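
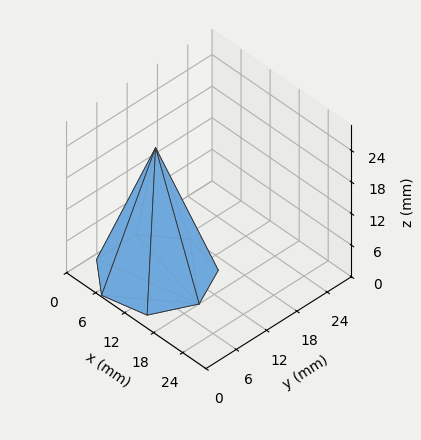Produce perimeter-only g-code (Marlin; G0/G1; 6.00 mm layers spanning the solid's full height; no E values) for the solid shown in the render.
Reading the render: the shape is a regular 7-sided pyramid, base circumscribed radius ≈ 9 mm, apex at z ≈ 24 mm (dimensions read to the nearest mm from the axis ticks). For the g-code, the solid's height is divided into equal slices at the stated Δz and each level perimeter traced with G1 moves after a G0 lift.

; perimeter-only toolpath
G21 ; units = mm
G90 ; absolute positioning
G28 ; home
; layer 1
G0 Z6.00
G0 X15.75 Y9.00
G1 X13.21 Y14.28
G1 X7.50 Y15.58
G1 X2.92 Y11.93
G1 X2.92 Y6.07
G1 X7.50 Y2.42
G1 X13.21 Y3.72
G1 X15.75 Y9.00
; layer 2
G0 Z12.00
G0 X13.50 Y9.00
G1 X11.80 Y12.52
G1 X8.00 Y13.38
G1 X4.95 Y10.95
G1 X4.95 Y7.05
G1 X8.00 Y4.62
G1 X11.80 Y5.48
G1 X13.50 Y9.00
; layer 3
G0 Z18.00
G0 X11.25 Y9.00
G1 X10.40 Y10.76
G1 X8.50 Y11.19
G1 X6.97 Y9.97
G1 X6.97 Y8.03
G1 X8.50 Y6.81
G1 X10.40 Y7.24
G1 X11.25 Y9.00
M2 ; end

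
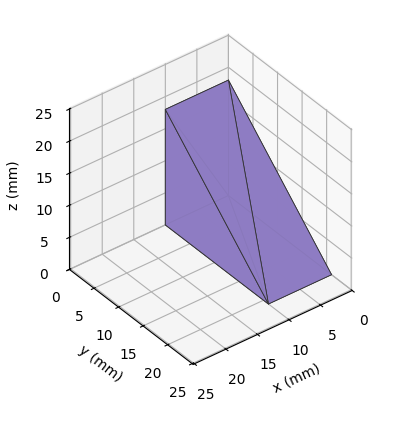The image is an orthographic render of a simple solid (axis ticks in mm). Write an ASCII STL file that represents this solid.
Reading the render: the shape is a wedge (ramp): 10 × 21 mm base, rising to 18 mm along the y=0 edge and sloping linearly to z=0 at y=21 (dimensions read to the nearest mm from the axis ticks). For the STL, each face is triangulated and given an outward normal.

solid part
  facet normal 0.0000 0.0000 -1.0000
    outer loop
      vertex 10.0 21.0 0.0
      vertex 10.0 0.0 0.0
      vertex 0.0 0.0 0.0
    endloop
  endfacet
  facet normal 0.0000 0.0000 -1.0000
    outer loop
      vertex 0.0 21.0 0.0
      vertex 10.0 21.0 0.0
      vertex 0.0 0.0 0.0
    endloop
  endfacet
  facet normal 0.0000 -1.0000 0.0000
    outer loop
      vertex 0.0 0.0 0.0
      vertex 10.0 0.0 0.0
      vertex 10.0 0.0 18.0
    endloop
  endfacet
  facet normal 0.0000 -1.0000 0.0000
    outer loop
      vertex 0.0 0.0 0.0
      vertex 10.0 0.0 18.0
      vertex 0.0 0.0 18.0
    endloop
  endfacet
  facet normal 0.0000 0.6508 0.7593
    outer loop
      vertex 0.0 0.0 18.0
      vertex 10.0 0.0 18.0
      vertex 10.0 21.0 0.0
    endloop
  endfacet
  facet normal 0.0000 0.6508 0.7593
    outer loop
      vertex 0.0 0.0 18.0
      vertex 10.0 21.0 0.0
      vertex 0.0 21.0 0.0
    endloop
  endfacet
  facet normal -1.0000 0.0000 0.0000
    outer loop
      vertex 0.0 0.0 18.0
      vertex 0.0 21.0 0.0
      vertex 0.0 0.0 0.0
    endloop
  endfacet
  facet normal 1.0000 0.0000 0.0000
    outer loop
      vertex 10.0 0.0 0.0
      vertex 10.0 21.0 0.0
      vertex 10.0 0.0 18.0
    endloop
  endfacet
endsolid part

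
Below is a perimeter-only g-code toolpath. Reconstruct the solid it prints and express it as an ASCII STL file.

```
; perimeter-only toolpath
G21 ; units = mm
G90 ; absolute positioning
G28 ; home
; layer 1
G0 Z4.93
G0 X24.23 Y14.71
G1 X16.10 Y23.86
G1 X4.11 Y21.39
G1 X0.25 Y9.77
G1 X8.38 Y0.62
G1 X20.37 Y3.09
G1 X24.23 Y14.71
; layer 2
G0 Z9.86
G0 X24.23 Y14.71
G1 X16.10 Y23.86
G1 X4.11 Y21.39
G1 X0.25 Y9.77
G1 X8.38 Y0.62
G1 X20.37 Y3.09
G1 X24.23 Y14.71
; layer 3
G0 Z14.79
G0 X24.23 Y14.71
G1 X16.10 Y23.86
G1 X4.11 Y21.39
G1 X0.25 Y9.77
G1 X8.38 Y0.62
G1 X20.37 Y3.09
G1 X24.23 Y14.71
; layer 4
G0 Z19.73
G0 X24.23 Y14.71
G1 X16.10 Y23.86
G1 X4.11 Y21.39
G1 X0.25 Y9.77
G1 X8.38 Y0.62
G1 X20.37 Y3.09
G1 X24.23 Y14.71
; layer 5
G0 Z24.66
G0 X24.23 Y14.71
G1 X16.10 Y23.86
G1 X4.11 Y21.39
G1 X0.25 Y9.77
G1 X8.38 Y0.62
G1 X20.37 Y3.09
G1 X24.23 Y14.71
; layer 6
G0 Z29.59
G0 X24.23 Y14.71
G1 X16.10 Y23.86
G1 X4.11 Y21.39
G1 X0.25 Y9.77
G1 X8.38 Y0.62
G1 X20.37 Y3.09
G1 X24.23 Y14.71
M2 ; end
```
solid part
  facet normal 0.0000 0.0000 -1.0000
    outer loop
      vertex 4.11 21.39 0.00
      vertex 16.10 23.86 0.00
      vertex 24.23 14.71 0.00
    endloop
  endfacet
  facet normal 0.0000 0.0000 -1.0000
    outer loop
      vertex 0.25 9.77 0.00
      vertex 4.11 21.39 0.00
      vertex 24.23 14.71 0.00
    endloop
  endfacet
  facet normal 0.0000 0.0000 -1.0000
    outer loop
      vertex 8.38 0.62 0.00
      vertex 0.25 9.77 0.00
      vertex 24.23 14.71 0.00
    endloop
  endfacet
  facet normal 0.0000 0.0000 -1.0000
    outer loop
      vertex 20.37 3.09 0.00
      vertex 8.38 0.62 0.00
      vertex 24.23 14.71 0.00
    endloop
  endfacet
  facet normal 0.0000 0.0000 1.0000
    outer loop
      vertex 24.23 14.71 29.59
      vertex 16.10 23.86 29.59
      vertex 4.11 21.39 29.59
    endloop
  endfacet
  facet normal 0.0000 0.0000 1.0000
    outer loop
      vertex 24.23 14.71 29.59
      vertex 4.11 21.39 29.59
      vertex 0.25 9.77 29.59
    endloop
  endfacet
  facet normal 0.0000 0.0000 1.0000
    outer loop
      vertex 24.23 14.71 29.59
      vertex 0.25 9.77 29.59
      vertex 8.38 0.62 29.59
    endloop
  endfacet
  facet normal 0.0000 0.0000 1.0000
    outer loop
      vertex 24.23 14.71 29.59
      vertex 8.38 0.62 29.59
      vertex 20.37 3.09 29.59
    endloop
  endfacet
  facet normal 0.7475 0.6642 0.0000
    outer loop
      vertex 24.23 14.71 0.00
      vertex 16.10 23.86 0.00
      vertex 16.10 23.86 29.59
    endloop
  endfacet
  facet normal 0.7475 0.6642 0.0000
    outer loop
      vertex 24.23 14.71 0.00
      vertex 16.10 23.86 29.59
      vertex 24.23 14.71 29.59
    endloop
  endfacet
  facet normal -0.2018 0.9794 0.0000
    outer loop
      vertex 16.10 23.86 0.00
      vertex 4.11 21.39 0.00
      vertex 4.11 21.39 29.59
    endloop
  endfacet
  facet normal -0.2018 0.9794 0.0000
    outer loop
      vertex 16.10 23.86 0.00
      vertex 4.11 21.39 29.59
      vertex 16.10 23.86 29.59
    endloop
  endfacet
  facet normal -0.9490 0.3152 0.0000
    outer loop
      vertex 4.11 21.39 0.00
      vertex 0.25 9.77 0.00
      vertex 0.25 9.77 29.59
    endloop
  endfacet
  facet normal -0.9490 0.3152 0.0000
    outer loop
      vertex 4.11 21.39 0.00
      vertex 0.25 9.77 29.59
      vertex 4.11 21.39 29.59
    endloop
  endfacet
  facet normal -0.7475 -0.6642 0.0000
    outer loop
      vertex 0.25 9.77 0.00
      vertex 8.38 0.62 0.00
      vertex 8.38 0.62 29.59
    endloop
  endfacet
  facet normal -0.7475 -0.6642 0.0000
    outer loop
      vertex 0.25 9.77 0.00
      vertex 8.38 0.62 29.59
      vertex 0.25 9.77 29.59
    endloop
  endfacet
  facet normal 0.2018 -0.9794 0.0000
    outer loop
      vertex 8.38 0.62 0.00
      vertex 20.37 3.09 0.00
      vertex 20.37 3.09 29.59
    endloop
  endfacet
  facet normal 0.2018 -0.9794 0.0000
    outer loop
      vertex 8.38 0.62 0.00
      vertex 20.37 3.09 29.59
      vertex 8.38 0.62 29.59
    endloop
  endfacet
  facet normal 0.9490 -0.3152 0.0000
    outer loop
      vertex 20.37 3.09 0.00
      vertex 24.23 14.71 0.00
      vertex 24.23 14.71 29.59
    endloop
  endfacet
  facet normal 0.9490 -0.3152 0.0000
    outer loop
      vertex 20.37 3.09 0.00
      vertex 24.23 14.71 29.59
      vertex 20.37 3.09 29.59
    endloop
  endfacet
endsolid part

The G0 Z moves step by Δz≈4.93 mm. Every layer's G1 loop is the same polygon, so the solid is a straight extrusion of it from z=0 to z≈29.6. Closing with flat bottom and top caps and triangulating gives 20 facets — a regular 6-sided prism (a cylinder approximated with 6 flat sides), circumscribed radius ≈ 12.2 mm, height ≈ 29.6 mm.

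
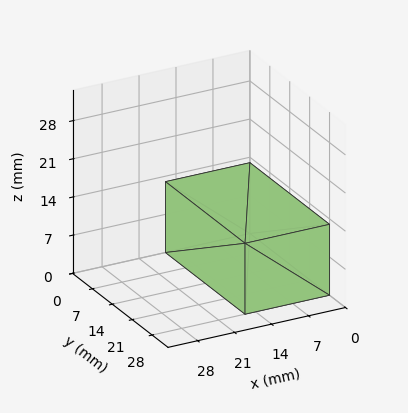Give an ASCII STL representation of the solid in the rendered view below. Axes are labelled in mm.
Reading the render: the shape is a rectangular box, roughly 16 × 28 mm footprint and 13 mm tall (dimensions read to the nearest mm from the axis ticks). For the STL, each face is triangulated and given an outward normal.

solid part
  facet normal 0.0000 0.0000 -1.0000
    outer loop
      vertex 16.0 28.0 0.0
      vertex 16.0 0.0 0.0
      vertex 0.0 0.0 0.0
    endloop
  endfacet
  facet normal 0.0000 0.0000 -1.0000
    outer loop
      vertex 0.0 28.0 0.0
      vertex 16.0 28.0 0.0
      vertex 0.0 0.0 0.0
    endloop
  endfacet
  facet normal 0.0000 0.0000 1.0000
    outer loop
      vertex 0.0 0.0 13.0
      vertex 16.0 0.0 13.0
      vertex 16.0 28.0 13.0
    endloop
  endfacet
  facet normal 0.0000 0.0000 1.0000
    outer loop
      vertex 0.0 0.0 13.0
      vertex 16.0 28.0 13.0
      vertex 0.0 28.0 13.0
    endloop
  endfacet
  facet normal 0.0000 -1.0000 0.0000
    outer loop
      vertex 0.0 0.0 0.0
      vertex 16.0 0.0 0.0
      vertex 16.0 0.0 13.0
    endloop
  endfacet
  facet normal 0.0000 -1.0000 0.0000
    outer loop
      vertex 0.0 0.0 0.0
      vertex 16.0 0.0 13.0
      vertex 0.0 0.0 13.0
    endloop
  endfacet
  facet normal 0.0000 1.0000 0.0000
    outer loop
      vertex 16.0 28.0 13.0
      vertex 16.0 28.0 0.0
      vertex 0.0 28.0 0.0
    endloop
  endfacet
  facet normal 0.0000 1.0000 0.0000
    outer loop
      vertex 0.0 28.0 13.0
      vertex 16.0 28.0 13.0
      vertex 0.0 28.0 0.0
    endloop
  endfacet
  facet normal -1.0000 0.0000 0.0000
    outer loop
      vertex 0.0 28.0 13.0
      vertex 0.0 28.0 0.0
      vertex 0.0 0.0 0.0
    endloop
  endfacet
  facet normal -1.0000 0.0000 0.0000
    outer loop
      vertex 0.0 0.0 13.0
      vertex 0.0 28.0 13.0
      vertex 0.0 0.0 0.0
    endloop
  endfacet
  facet normal 1.0000 0.0000 0.0000
    outer loop
      vertex 16.0 0.0 0.0
      vertex 16.0 28.0 0.0
      vertex 16.0 28.0 13.0
    endloop
  endfacet
  facet normal 1.0000 0.0000 0.0000
    outer loop
      vertex 16.0 0.0 0.0
      vertex 16.0 28.0 13.0
      vertex 16.0 0.0 13.0
    endloop
  endfacet
endsolid part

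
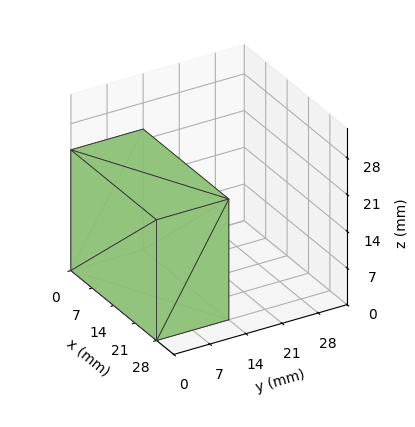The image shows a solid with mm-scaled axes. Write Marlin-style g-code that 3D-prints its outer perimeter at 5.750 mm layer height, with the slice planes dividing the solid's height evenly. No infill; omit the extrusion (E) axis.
Reading the render: the shape is a rectangular box, roughly 28 × 14 mm footprint and 23 mm tall (dimensions read to the nearest mm from the axis ticks). For the g-code, the solid's height is divided into equal slices at the stated Δz and each level perimeter traced with G1 moves after a G0 lift.

; perimeter-only toolpath
G21 ; units = mm
G90 ; absolute positioning
G28 ; home
; layer 1
G0 Z5.750
G0 X0.000 Y0.000
G1 X28.000 Y0.000
G1 X28.000 Y14.000
G1 X0.000 Y14.000
G1 X0.000 Y0.000
; layer 2
G0 Z11.500
G0 X0.000 Y0.000
G1 X28.000 Y0.000
G1 X28.000 Y14.000
G1 X0.000 Y14.000
G1 X0.000 Y0.000
; layer 3
G0 Z17.250
G0 X0.000 Y0.000
G1 X28.000 Y0.000
G1 X28.000 Y14.000
G1 X0.000 Y14.000
G1 X0.000 Y0.000
; layer 4
G0 Z23.000
G0 X0.000 Y0.000
G1 X28.000 Y0.000
G1 X28.000 Y14.000
G1 X0.000 Y14.000
G1 X0.000 Y0.000
M2 ; end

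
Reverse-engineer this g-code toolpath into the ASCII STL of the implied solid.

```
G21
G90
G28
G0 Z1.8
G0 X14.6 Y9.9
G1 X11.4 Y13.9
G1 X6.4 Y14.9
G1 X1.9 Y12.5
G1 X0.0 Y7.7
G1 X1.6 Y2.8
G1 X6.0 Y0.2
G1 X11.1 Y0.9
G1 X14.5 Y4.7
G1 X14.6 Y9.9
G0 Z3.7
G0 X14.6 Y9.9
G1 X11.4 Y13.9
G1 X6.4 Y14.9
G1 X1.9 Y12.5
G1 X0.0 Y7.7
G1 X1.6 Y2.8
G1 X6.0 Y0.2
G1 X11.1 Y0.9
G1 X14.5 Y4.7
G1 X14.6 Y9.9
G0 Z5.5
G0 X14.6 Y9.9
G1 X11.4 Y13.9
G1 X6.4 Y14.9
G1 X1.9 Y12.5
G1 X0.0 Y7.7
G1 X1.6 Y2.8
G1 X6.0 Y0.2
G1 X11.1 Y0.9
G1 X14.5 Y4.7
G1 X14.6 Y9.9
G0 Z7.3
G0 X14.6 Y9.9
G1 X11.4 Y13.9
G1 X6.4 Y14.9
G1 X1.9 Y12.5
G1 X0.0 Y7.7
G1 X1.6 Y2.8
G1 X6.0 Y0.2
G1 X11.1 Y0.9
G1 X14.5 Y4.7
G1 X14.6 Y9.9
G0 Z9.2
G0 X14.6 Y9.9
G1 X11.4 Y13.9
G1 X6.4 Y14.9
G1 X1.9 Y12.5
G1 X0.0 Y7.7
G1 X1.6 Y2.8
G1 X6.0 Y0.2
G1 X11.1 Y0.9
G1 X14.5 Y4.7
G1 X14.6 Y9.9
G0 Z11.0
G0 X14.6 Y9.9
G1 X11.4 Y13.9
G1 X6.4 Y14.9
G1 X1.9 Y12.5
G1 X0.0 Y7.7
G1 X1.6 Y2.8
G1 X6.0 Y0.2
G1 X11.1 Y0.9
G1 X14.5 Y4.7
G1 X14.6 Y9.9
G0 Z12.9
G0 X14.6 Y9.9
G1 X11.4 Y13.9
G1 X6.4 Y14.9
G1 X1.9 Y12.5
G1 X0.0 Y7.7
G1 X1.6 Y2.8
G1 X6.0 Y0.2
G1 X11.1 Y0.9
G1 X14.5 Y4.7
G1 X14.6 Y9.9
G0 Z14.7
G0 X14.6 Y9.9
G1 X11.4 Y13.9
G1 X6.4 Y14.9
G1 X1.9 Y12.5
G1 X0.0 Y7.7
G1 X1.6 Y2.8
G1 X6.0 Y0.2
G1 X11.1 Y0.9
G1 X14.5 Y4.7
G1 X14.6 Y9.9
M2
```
solid part
  facet normal 0.0000 0.0000 -1.0000
    outer loop
      vertex 6.4 14.9 0.0
      vertex 11.4 13.9 0.0
      vertex 14.6 9.9 0.0
    endloop
  endfacet
  facet normal 0.0000 0.0000 -1.0000
    outer loop
      vertex 1.9 12.5 0.0
      vertex 6.4 14.9 0.0
      vertex 14.6 9.9 0.0
    endloop
  endfacet
  facet normal 0.0000 0.0000 -1.0000
    outer loop
      vertex 0.0 7.7 0.0
      vertex 1.9 12.5 0.0
      vertex 14.6 9.9 0.0
    endloop
  endfacet
  facet normal 0.0000 0.0000 -1.0000
    outer loop
      vertex 1.6 2.8 0.0
      vertex 0.0 7.7 0.0
      vertex 14.6 9.9 0.0
    endloop
  endfacet
  facet normal 0.0000 0.0000 -1.0000
    outer loop
      vertex 6.0 0.2 0.0
      vertex 1.6 2.8 0.0
      vertex 14.6 9.9 0.0
    endloop
  endfacet
  facet normal 0.0000 0.0000 -1.0000
    outer loop
      vertex 11.1 0.9 0.0
      vertex 6.0 0.2 0.0
      vertex 14.6 9.9 0.0
    endloop
  endfacet
  facet normal 0.0000 0.0000 -1.0000
    outer loop
      vertex 14.5 4.7 0.0
      vertex 11.1 0.9 0.0
      vertex 14.6 9.9 0.0
    endloop
  endfacet
  facet normal 0.0000 0.0000 1.0000
    outer loop
      vertex 14.6 9.9 14.7
      vertex 11.4 13.9 14.7
      vertex 6.4 14.9 14.7
    endloop
  endfacet
  facet normal 0.0000 0.0000 1.0000
    outer loop
      vertex 14.6 9.9 14.7
      vertex 6.4 14.9 14.7
      vertex 1.9 12.5 14.7
    endloop
  endfacet
  facet normal 0.0000 0.0000 1.0000
    outer loop
      vertex 14.6 9.9 14.7
      vertex 1.9 12.5 14.7
      vertex 0.0 7.7 14.7
    endloop
  endfacet
  facet normal 0.0000 0.0000 1.0000
    outer loop
      vertex 14.6 9.9 14.7
      vertex 0.0 7.7 14.7
      vertex 1.6 2.8 14.7
    endloop
  endfacet
  facet normal 0.0000 0.0000 1.0000
    outer loop
      vertex 14.6 9.9 14.7
      vertex 1.6 2.8 14.7
      vertex 6.0 0.2 14.7
    endloop
  endfacet
  facet normal 0.0000 0.0000 1.0000
    outer loop
      vertex 14.6 9.9 14.7
      vertex 6.0 0.2 14.7
      vertex 11.1 0.9 14.7
    endloop
  endfacet
  facet normal 0.0000 0.0000 1.0000
    outer loop
      vertex 14.6 9.9 14.7
      vertex 11.1 0.9 14.7
      vertex 14.5 4.7 14.7
    endloop
  endfacet
  facet normal 0.7809 0.6247 0.0000
    outer loop
      vertex 14.6 9.9 0.0
      vertex 11.4 13.9 0.0
      vertex 11.4 13.9 14.7
    endloop
  endfacet
  facet normal 0.7809 0.6247 0.0000
    outer loop
      vertex 14.6 9.9 0.0
      vertex 11.4 13.9 14.7
      vertex 14.6 9.9 14.7
    endloop
  endfacet
  facet normal 0.1961 0.9806 0.0000
    outer loop
      vertex 11.4 13.9 0.0
      vertex 6.4 14.9 0.0
      vertex 6.4 14.9 14.7
    endloop
  endfacet
  facet normal 0.1961 0.9806 0.0000
    outer loop
      vertex 11.4 13.9 0.0
      vertex 6.4 14.9 14.7
      vertex 11.4 13.9 14.7
    endloop
  endfacet
  facet normal -0.4706 0.8824 0.0000
    outer loop
      vertex 6.4 14.9 0.0
      vertex 1.9 12.5 0.0
      vertex 1.9 12.5 14.7
    endloop
  endfacet
  facet normal -0.4706 0.8824 0.0000
    outer loop
      vertex 6.4 14.9 0.0
      vertex 1.9 12.5 14.7
      vertex 6.4 14.9 14.7
    endloop
  endfacet
  facet normal -0.9298 0.3680 0.0000
    outer loop
      vertex 1.9 12.5 0.0
      vertex 0.0 7.7 0.0
      vertex 0.0 7.7 14.7
    endloop
  endfacet
  facet normal -0.9298 0.3680 0.0000
    outer loop
      vertex 1.9 12.5 0.0
      vertex 0.0 7.7 14.7
      vertex 1.9 12.5 14.7
    endloop
  endfacet
  facet normal -0.9506 -0.3104 0.0000
    outer loop
      vertex 0.0 7.7 0.0
      vertex 1.6 2.8 0.0
      vertex 1.6 2.8 14.7
    endloop
  endfacet
  facet normal -0.9506 -0.3104 0.0000
    outer loop
      vertex 0.0 7.7 0.0
      vertex 1.6 2.8 14.7
      vertex 0.0 7.7 14.7
    endloop
  endfacet
  facet normal -0.5087 -0.8609 0.0000
    outer loop
      vertex 1.6 2.8 0.0
      vertex 6.0 0.2 0.0
      vertex 6.0 0.2 14.7
    endloop
  endfacet
  facet normal -0.5087 -0.8609 0.0000
    outer loop
      vertex 1.6 2.8 0.0
      vertex 6.0 0.2 14.7
      vertex 1.6 2.8 14.7
    endloop
  endfacet
  facet normal 0.1360 -0.9907 0.0000
    outer loop
      vertex 6.0 0.2 0.0
      vertex 11.1 0.9 0.0
      vertex 11.1 0.9 14.7
    endloop
  endfacet
  facet normal 0.1360 -0.9907 0.0000
    outer loop
      vertex 6.0 0.2 0.0
      vertex 11.1 0.9 14.7
      vertex 6.0 0.2 14.7
    endloop
  endfacet
  facet normal 0.7452 -0.6668 0.0000
    outer loop
      vertex 11.1 0.9 0.0
      vertex 14.5 4.7 0.0
      vertex 14.5 4.7 14.7
    endloop
  endfacet
  facet normal 0.7452 -0.6668 0.0000
    outer loop
      vertex 11.1 0.9 0.0
      vertex 14.5 4.7 14.7
      vertex 11.1 0.9 14.7
    endloop
  endfacet
  facet normal 0.9998 -0.0192 0.0000
    outer loop
      vertex 14.5 4.7 0.0
      vertex 14.6 9.9 0.0
      vertex 14.6 9.9 14.7
    endloop
  endfacet
  facet normal 0.9998 -0.0192 0.0000
    outer loop
      vertex 14.5 4.7 0.0
      vertex 14.6 9.9 14.7
      vertex 14.5 4.7 14.7
    endloop
  endfacet
endsolid part

The G0 Z moves step by Δz≈1.8 mm. Every layer's G1 loop is the same polygon, so the solid is a straight extrusion of it from z=0 to z≈14.7. Closing with flat bottom and top caps and triangulating gives 32 facets — a regular 9-sided prism (a cylinder approximated with 9 flat sides), circumscribed radius ≈ 7.5 mm, height ≈ 14.7 mm.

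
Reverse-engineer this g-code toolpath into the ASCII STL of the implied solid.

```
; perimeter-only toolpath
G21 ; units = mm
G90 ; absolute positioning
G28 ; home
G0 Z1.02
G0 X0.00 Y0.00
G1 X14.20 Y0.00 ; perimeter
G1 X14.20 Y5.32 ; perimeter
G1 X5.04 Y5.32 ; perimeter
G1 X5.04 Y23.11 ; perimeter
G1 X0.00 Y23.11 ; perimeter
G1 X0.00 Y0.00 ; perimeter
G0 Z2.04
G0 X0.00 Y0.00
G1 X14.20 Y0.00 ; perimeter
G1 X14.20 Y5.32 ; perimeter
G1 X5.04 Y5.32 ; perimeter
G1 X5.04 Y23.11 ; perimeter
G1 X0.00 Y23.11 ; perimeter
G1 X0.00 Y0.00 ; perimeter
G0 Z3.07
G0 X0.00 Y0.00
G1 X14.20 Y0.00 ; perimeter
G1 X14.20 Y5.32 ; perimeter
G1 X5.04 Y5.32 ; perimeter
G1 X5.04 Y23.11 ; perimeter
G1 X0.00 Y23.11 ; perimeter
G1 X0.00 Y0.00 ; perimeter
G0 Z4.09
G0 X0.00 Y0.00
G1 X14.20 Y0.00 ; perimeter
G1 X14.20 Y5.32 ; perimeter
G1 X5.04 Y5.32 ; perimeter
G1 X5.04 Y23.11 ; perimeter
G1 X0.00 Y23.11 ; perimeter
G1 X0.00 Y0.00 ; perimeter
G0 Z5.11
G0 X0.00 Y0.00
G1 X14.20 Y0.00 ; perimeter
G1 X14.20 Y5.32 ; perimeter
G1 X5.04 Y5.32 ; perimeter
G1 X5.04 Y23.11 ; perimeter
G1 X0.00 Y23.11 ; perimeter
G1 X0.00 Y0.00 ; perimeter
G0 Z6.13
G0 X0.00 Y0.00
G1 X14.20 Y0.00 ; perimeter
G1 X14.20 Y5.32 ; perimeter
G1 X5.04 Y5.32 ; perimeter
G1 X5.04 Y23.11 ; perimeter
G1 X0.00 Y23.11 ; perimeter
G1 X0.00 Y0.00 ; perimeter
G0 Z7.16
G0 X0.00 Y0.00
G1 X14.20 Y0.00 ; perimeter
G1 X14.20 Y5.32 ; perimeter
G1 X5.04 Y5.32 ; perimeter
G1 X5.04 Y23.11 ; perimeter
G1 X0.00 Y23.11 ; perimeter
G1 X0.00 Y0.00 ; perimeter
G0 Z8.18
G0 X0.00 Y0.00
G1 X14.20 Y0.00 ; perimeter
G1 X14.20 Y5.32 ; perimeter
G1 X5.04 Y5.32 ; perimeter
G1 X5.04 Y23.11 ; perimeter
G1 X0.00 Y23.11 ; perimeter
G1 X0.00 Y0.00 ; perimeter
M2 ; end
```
solid part
  facet normal 0.0000 0.0000 -1.0000
    outer loop
      vertex 14.20 5.32 0.00
      vertex 14.20 0.00 0.00
      vertex 0.00 0.00 0.00
    endloop
  endfacet
  facet normal 0.0000 0.0000 -1.0000
    outer loop
      vertex 5.04 5.32 0.00
      vertex 14.20 5.32 0.00
      vertex 0.00 0.00 0.00
    endloop
  endfacet
  facet normal 0.0000 0.0000 -1.0000
    outer loop
      vertex 5.04 23.11 0.00
      vertex 5.04 5.32 0.00
      vertex 0.00 0.00 0.00
    endloop
  endfacet
  facet normal 0.0000 0.0000 -1.0000
    outer loop
      vertex 0.00 23.11 0.00
      vertex 5.04 23.11 0.00
      vertex 0.00 0.00 0.00
    endloop
  endfacet
  facet normal 0.0000 0.0000 1.0000
    outer loop
      vertex 0.00 0.00 8.18
      vertex 14.20 0.00 8.18
      vertex 14.20 5.32 8.18
    endloop
  endfacet
  facet normal 0.0000 0.0000 1.0000
    outer loop
      vertex 0.00 0.00 8.18
      vertex 14.20 5.32 8.18
      vertex 5.04 5.32 8.18
    endloop
  endfacet
  facet normal 0.0000 0.0000 1.0000
    outer loop
      vertex 0.00 0.00 8.18
      vertex 5.04 5.32 8.18
      vertex 5.04 23.11 8.18
    endloop
  endfacet
  facet normal 0.0000 0.0000 1.0000
    outer loop
      vertex 0.00 0.00 8.18
      vertex 5.04 23.11 8.18
      vertex 0.00 23.11 8.18
    endloop
  endfacet
  facet normal 0.0000 -1.0000 0.0000
    outer loop
      vertex 0.00 0.00 0.00
      vertex 14.20 0.00 0.00
      vertex 14.20 0.00 8.18
    endloop
  endfacet
  facet normal 0.0000 -1.0000 0.0000
    outer loop
      vertex 0.00 0.00 0.00
      vertex 14.20 0.00 8.18
      vertex 0.00 0.00 8.18
    endloop
  endfacet
  facet normal 1.0000 0.0000 0.0000
    outer loop
      vertex 14.20 0.00 0.00
      vertex 14.20 5.32 0.00
      vertex 14.20 5.32 8.18
    endloop
  endfacet
  facet normal 1.0000 0.0000 0.0000
    outer loop
      vertex 14.20 0.00 0.00
      vertex 14.20 5.32 8.18
      vertex 14.20 0.00 8.18
    endloop
  endfacet
  facet normal 0.0000 1.0000 0.0000
    outer loop
      vertex 14.20 5.32 0.00
      vertex 5.04 5.32 0.00
      vertex 5.04 5.32 8.18
    endloop
  endfacet
  facet normal 0.0000 1.0000 0.0000
    outer loop
      vertex 14.20 5.32 0.00
      vertex 5.04 5.32 8.18
      vertex 14.20 5.32 8.18
    endloop
  endfacet
  facet normal 1.0000 0.0000 0.0000
    outer loop
      vertex 5.04 5.32 0.00
      vertex 5.04 23.11 0.00
      vertex 5.04 23.11 8.18
    endloop
  endfacet
  facet normal 1.0000 0.0000 0.0000
    outer loop
      vertex 5.04 5.32 0.00
      vertex 5.04 23.11 8.18
      vertex 5.04 5.32 8.18
    endloop
  endfacet
  facet normal 0.0000 1.0000 0.0000
    outer loop
      vertex 5.04 23.11 0.00
      vertex 0.00 23.11 0.00
      vertex 0.00 23.11 8.18
    endloop
  endfacet
  facet normal 0.0000 1.0000 0.0000
    outer loop
      vertex 5.04 23.11 0.00
      vertex 0.00 23.11 8.18
      vertex 5.04 23.11 8.18
    endloop
  endfacet
  facet normal -1.0000 0.0000 0.0000
    outer loop
      vertex 0.00 23.11 0.00
      vertex 0.00 0.00 0.00
      vertex 0.00 0.00 8.18
    endloop
  endfacet
  facet normal -1.0000 0.0000 0.0000
    outer loop
      vertex 0.00 23.11 0.00
      vertex 0.00 0.00 8.18
      vertex 0.00 23.11 8.18
    endloop
  endfacet
endsolid part

The G0 Z moves step by Δz≈1.02 mm. Every layer's G1 loop is the same polygon, so the solid is a straight extrusion of it from z=0 to z≈8.18. Closing with flat bottom and top caps and triangulating gives 20 facets — an L-shaped prism: outer 14.2 × 23.1 mm, arm thicknesses ≈ 5.32 mm (horizontal) and 5.04 mm (vertical), extruded 8.18 mm in z.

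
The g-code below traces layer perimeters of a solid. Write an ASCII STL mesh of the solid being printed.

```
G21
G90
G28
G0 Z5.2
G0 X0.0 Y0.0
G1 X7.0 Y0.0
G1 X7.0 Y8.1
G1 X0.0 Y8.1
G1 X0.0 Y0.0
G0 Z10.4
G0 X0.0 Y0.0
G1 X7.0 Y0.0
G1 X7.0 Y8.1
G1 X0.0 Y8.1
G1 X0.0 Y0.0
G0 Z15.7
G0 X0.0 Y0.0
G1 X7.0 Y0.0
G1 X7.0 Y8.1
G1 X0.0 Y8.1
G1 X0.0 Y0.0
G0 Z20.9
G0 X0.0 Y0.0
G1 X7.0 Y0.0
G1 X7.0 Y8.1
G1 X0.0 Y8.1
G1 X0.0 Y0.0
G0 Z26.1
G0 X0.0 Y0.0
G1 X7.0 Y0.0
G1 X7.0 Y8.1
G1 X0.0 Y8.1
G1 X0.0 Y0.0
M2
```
solid part
  facet normal 0.0000 0.0000 -1.0000
    outer loop
      vertex 7.0 8.1 0.0
      vertex 7.0 0.0 0.0
      vertex 0.0 0.0 0.0
    endloop
  endfacet
  facet normal 0.0000 0.0000 -1.0000
    outer loop
      vertex 0.0 8.1 0.0
      vertex 7.0 8.1 0.0
      vertex 0.0 0.0 0.0
    endloop
  endfacet
  facet normal 0.0000 0.0000 1.0000
    outer loop
      vertex 0.0 0.0 26.1
      vertex 7.0 0.0 26.1
      vertex 7.0 8.1 26.1
    endloop
  endfacet
  facet normal 0.0000 0.0000 1.0000
    outer loop
      vertex 0.0 0.0 26.1
      vertex 7.0 8.1 26.1
      vertex 0.0 8.1 26.1
    endloop
  endfacet
  facet normal 0.0000 -1.0000 0.0000
    outer loop
      vertex 0.0 0.0 0.0
      vertex 7.0 0.0 0.0
      vertex 7.0 0.0 26.1
    endloop
  endfacet
  facet normal 0.0000 -1.0000 0.0000
    outer loop
      vertex 0.0 0.0 0.0
      vertex 7.0 0.0 26.1
      vertex 0.0 0.0 26.1
    endloop
  endfacet
  facet normal 0.0000 1.0000 0.0000
    outer loop
      vertex 7.0 8.1 26.1
      vertex 7.0 8.1 0.0
      vertex 0.0 8.1 0.0
    endloop
  endfacet
  facet normal 0.0000 1.0000 0.0000
    outer loop
      vertex 0.0 8.1 26.1
      vertex 7.0 8.1 26.1
      vertex 0.0 8.1 0.0
    endloop
  endfacet
  facet normal -1.0000 0.0000 0.0000
    outer loop
      vertex 0.0 8.1 26.1
      vertex 0.0 8.1 0.0
      vertex 0.0 0.0 0.0
    endloop
  endfacet
  facet normal -1.0000 0.0000 0.0000
    outer loop
      vertex 0.0 0.0 26.1
      vertex 0.0 8.1 26.1
      vertex 0.0 0.0 0.0
    endloop
  endfacet
  facet normal 1.0000 0.0000 0.0000
    outer loop
      vertex 7.0 0.0 0.0
      vertex 7.0 8.1 0.0
      vertex 7.0 8.1 26.1
    endloop
  endfacet
  facet normal 1.0000 0.0000 0.0000
    outer loop
      vertex 7.0 0.0 0.0
      vertex 7.0 8.1 26.1
      vertex 7.0 0.0 26.1
    endloop
  endfacet
endsolid part

The G0 Z moves step by Δz≈5.2 mm. Every layer's G1 loop is the same polygon, so the solid is a straight extrusion of it from z=0 to z≈26.1. Closing with flat bottom and top caps and triangulating gives 12 facets — a rectangular box, roughly 7 × 8.1 mm footprint and 26.1 mm tall.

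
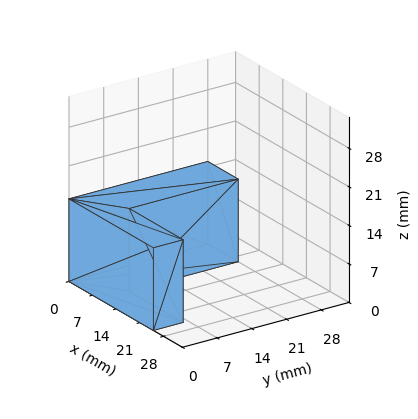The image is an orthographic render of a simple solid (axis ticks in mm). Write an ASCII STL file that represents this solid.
Reading the render: the shape is an L-shaped prism: outer 25 × 28 mm, arm thicknesses ≈ 6 mm (horizontal) and 9 mm (vertical), extruded 15 mm in z (dimensions read to the nearest mm from the axis ticks). For the STL, each face is triangulated and given an outward normal.

solid part
  facet normal 0.0000 0.0000 -1.0000
    outer loop
      vertex 25.000 6.000 0.000
      vertex 25.000 0.000 0.000
      vertex 0.000 0.000 0.000
    endloop
  endfacet
  facet normal 0.0000 0.0000 -1.0000
    outer loop
      vertex 9.000 6.000 0.000
      vertex 25.000 6.000 0.000
      vertex 0.000 0.000 0.000
    endloop
  endfacet
  facet normal 0.0000 0.0000 -1.0000
    outer loop
      vertex 9.000 28.000 0.000
      vertex 9.000 6.000 0.000
      vertex 0.000 0.000 0.000
    endloop
  endfacet
  facet normal 0.0000 0.0000 -1.0000
    outer loop
      vertex 0.000 28.000 0.000
      vertex 9.000 28.000 0.000
      vertex 0.000 0.000 0.000
    endloop
  endfacet
  facet normal 0.0000 0.0000 1.0000
    outer loop
      vertex 0.000 0.000 15.000
      vertex 25.000 0.000 15.000
      vertex 25.000 6.000 15.000
    endloop
  endfacet
  facet normal 0.0000 0.0000 1.0000
    outer loop
      vertex 0.000 0.000 15.000
      vertex 25.000 6.000 15.000
      vertex 9.000 6.000 15.000
    endloop
  endfacet
  facet normal 0.0000 0.0000 1.0000
    outer loop
      vertex 0.000 0.000 15.000
      vertex 9.000 6.000 15.000
      vertex 9.000 28.000 15.000
    endloop
  endfacet
  facet normal 0.0000 0.0000 1.0000
    outer loop
      vertex 0.000 0.000 15.000
      vertex 9.000 28.000 15.000
      vertex 0.000 28.000 15.000
    endloop
  endfacet
  facet normal 0.0000 -1.0000 0.0000
    outer loop
      vertex 0.000 0.000 0.000
      vertex 25.000 0.000 0.000
      vertex 25.000 0.000 15.000
    endloop
  endfacet
  facet normal 0.0000 -1.0000 0.0000
    outer loop
      vertex 0.000 0.000 0.000
      vertex 25.000 0.000 15.000
      vertex 0.000 0.000 15.000
    endloop
  endfacet
  facet normal 1.0000 0.0000 0.0000
    outer loop
      vertex 25.000 0.000 0.000
      vertex 25.000 6.000 0.000
      vertex 25.000 6.000 15.000
    endloop
  endfacet
  facet normal 1.0000 0.0000 0.0000
    outer loop
      vertex 25.000 0.000 0.000
      vertex 25.000 6.000 15.000
      vertex 25.000 0.000 15.000
    endloop
  endfacet
  facet normal 0.0000 1.0000 0.0000
    outer loop
      vertex 25.000 6.000 0.000
      vertex 9.000 6.000 0.000
      vertex 9.000 6.000 15.000
    endloop
  endfacet
  facet normal 0.0000 1.0000 0.0000
    outer loop
      vertex 25.000 6.000 0.000
      vertex 9.000 6.000 15.000
      vertex 25.000 6.000 15.000
    endloop
  endfacet
  facet normal 1.0000 0.0000 0.0000
    outer loop
      vertex 9.000 6.000 0.000
      vertex 9.000 28.000 0.000
      vertex 9.000 28.000 15.000
    endloop
  endfacet
  facet normal 1.0000 0.0000 0.0000
    outer loop
      vertex 9.000 6.000 0.000
      vertex 9.000 28.000 15.000
      vertex 9.000 6.000 15.000
    endloop
  endfacet
  facet normal 0.0000 1.0000 0.0000
    outer loop
      vertex 9.000 28.000 0.000
      vertex 0.000 28.000 0.000
      vertex 0.000 28.000 15.000
    endloop
  endfacet
  facet normal 0.0000 1.0000 0.0000
    outer loop
      vertex 9.000 28.000 0.000
      vertex 0.000 28.000 15.000
      vertex 9.000 28.000 15.000
    endloop
  endfacet
  facet normal -1.0000 0.0000 0.0000
    outer loop
      vertex 0.000 28.000 0.000
      vertex 0.000 0.000 0.000
      vertex 0.000 0.000 15.000
    endloop
  endfacet
  facet normal -1.0000 0.0000 0.0000
    outer loop
      vertex 0.000 28.000 0.000
      vertex 0.000 0.000 15.000
      vertex 0.000 28.000 15.000
    endloop
  endfacet
endsolid part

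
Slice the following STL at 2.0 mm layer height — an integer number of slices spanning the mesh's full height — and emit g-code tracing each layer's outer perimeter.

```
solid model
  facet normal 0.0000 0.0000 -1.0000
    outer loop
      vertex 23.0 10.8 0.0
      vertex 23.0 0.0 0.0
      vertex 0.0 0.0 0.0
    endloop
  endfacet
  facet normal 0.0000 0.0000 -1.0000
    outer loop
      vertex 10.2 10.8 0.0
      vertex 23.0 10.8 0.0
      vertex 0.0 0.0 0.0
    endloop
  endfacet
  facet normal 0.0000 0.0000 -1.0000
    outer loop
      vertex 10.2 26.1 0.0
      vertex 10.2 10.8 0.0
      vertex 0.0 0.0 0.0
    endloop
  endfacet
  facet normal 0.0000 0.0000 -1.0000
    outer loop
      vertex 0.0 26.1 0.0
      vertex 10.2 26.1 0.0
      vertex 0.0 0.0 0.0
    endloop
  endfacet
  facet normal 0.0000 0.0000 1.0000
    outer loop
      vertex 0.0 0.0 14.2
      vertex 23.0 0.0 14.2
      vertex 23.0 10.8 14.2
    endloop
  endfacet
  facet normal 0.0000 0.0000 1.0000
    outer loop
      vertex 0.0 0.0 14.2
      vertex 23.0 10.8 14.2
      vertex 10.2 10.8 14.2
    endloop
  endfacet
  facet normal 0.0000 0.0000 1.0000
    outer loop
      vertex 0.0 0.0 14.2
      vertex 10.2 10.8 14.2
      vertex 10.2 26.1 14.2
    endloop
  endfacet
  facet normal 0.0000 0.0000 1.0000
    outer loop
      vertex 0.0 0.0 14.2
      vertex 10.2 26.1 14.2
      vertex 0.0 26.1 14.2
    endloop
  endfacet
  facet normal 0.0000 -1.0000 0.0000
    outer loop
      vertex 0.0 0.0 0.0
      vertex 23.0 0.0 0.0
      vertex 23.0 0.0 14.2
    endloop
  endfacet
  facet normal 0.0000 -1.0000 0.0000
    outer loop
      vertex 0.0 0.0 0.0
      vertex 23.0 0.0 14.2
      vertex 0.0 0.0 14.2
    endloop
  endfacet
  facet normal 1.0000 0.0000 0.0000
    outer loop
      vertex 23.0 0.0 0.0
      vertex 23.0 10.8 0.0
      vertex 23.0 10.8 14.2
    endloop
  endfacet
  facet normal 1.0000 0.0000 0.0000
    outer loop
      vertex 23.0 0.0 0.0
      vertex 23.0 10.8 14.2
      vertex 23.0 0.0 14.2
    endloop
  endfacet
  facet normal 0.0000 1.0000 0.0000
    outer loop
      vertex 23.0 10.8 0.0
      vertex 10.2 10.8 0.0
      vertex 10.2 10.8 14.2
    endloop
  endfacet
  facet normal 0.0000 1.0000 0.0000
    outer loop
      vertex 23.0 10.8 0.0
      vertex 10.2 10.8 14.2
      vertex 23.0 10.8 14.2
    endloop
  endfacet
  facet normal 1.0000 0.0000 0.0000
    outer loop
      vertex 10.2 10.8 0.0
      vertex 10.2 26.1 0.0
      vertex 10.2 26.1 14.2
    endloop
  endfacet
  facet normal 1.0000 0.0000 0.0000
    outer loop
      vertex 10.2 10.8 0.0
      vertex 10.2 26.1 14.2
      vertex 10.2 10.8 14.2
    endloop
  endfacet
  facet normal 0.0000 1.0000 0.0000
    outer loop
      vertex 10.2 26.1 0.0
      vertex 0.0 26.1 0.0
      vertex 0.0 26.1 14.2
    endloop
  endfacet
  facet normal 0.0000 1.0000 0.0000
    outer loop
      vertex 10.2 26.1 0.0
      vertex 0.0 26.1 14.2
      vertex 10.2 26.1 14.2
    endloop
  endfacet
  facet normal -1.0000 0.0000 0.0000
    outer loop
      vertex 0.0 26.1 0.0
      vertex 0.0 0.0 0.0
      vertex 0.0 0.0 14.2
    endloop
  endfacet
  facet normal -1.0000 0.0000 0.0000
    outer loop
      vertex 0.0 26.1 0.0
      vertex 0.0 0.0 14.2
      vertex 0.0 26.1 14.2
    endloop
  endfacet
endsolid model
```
; perimeter-only toolpath
G21 ; units = mm
G90 ; absolute positioning
G28 ; home
; layer 1
G0 Z2.0
G0 X0.0 Y0.0
G1 X23.0 Y0.0
G1 X23.0 Y10.8
G1 X10.2 Y10.8
G1 X10.2 Y26.1
G1 X0.0 Y26.1
G1 X0.0 Y0.0
; layer 2
G0 Z4.1
G0 X0.0 Y0.0
G1 X23.0 Y0.0
G1 X23.0 Y10.8
G1 X10.2 Y10.8
G1 X10.2 Y26.1
G1 X0.0 Y26.1
G1 X0.0 Y0.0
; layer 3
G0 Z6.1
G0 X0.0 Y0.0
G1 X23.0 Y0.0
G1 X23.0 Y10.8
G1 X10.2 Y10.8
G1 X10.2 Y26.1
G1 X0.0 Y26.1
G1 X0.0 Y0.0
; layer 4
G0 Z8.1
G0 X0.0 Y0.0
G1 X23.0 Y0.0
G1 X23.0 Y10.8
G1 X10.2 Y10.8
G1 X10.2 Y26.1
G1 X0.0 Y26.1
G1 X0.0 Y0.0
; layer 5
G0 Z10.1
G0 X0.0 Y0.0
G1 X23.0 Y0.0
G1 X23.0 Y10.8
G1 X10.2 Y10.8
G1 X10.2 Y26.1
G1 X0.0 Y26.1
G1 X0.0 Y0.0
; layer 6
G0 Z12.2
G0 X0.0 Y0.0
G1 X23.0 Y0.0
G1 X23.0 Y10.8
G1 X10.2 Y10.8
G1 X10.2 Y26.1
G1 X0.0 Y26.1
G1 X0.0 Y0.0
; layer 7
G0 Z14.2
G0 X0.0 Y0.0
G1 X23.0 Y0.0
G1 X23.0 Y10.8
G1 X10.2 Y10.8
G1 X10.2 Y26.1
G1 X0.0 Y26.1
G1 X0.0 Y0.0
M2 ; end

The solid is an L-shaped prism: outer 23 × 26.1 mm, arm thicknesses ≈ 10.8 mm (horizontal) and 10.2 mm (vertical), extruded 14.2 mm in z. Slicing at Δz = 2.0 mm — 7 equal slices spanning the solid's height, so layer i sits at z = i·h/7 — gives 7 non-empty perimeters. Each is a 6-segment closed polygon; G0 lifts to the layer z and rapids to the start vertex, then G1 traces the edges.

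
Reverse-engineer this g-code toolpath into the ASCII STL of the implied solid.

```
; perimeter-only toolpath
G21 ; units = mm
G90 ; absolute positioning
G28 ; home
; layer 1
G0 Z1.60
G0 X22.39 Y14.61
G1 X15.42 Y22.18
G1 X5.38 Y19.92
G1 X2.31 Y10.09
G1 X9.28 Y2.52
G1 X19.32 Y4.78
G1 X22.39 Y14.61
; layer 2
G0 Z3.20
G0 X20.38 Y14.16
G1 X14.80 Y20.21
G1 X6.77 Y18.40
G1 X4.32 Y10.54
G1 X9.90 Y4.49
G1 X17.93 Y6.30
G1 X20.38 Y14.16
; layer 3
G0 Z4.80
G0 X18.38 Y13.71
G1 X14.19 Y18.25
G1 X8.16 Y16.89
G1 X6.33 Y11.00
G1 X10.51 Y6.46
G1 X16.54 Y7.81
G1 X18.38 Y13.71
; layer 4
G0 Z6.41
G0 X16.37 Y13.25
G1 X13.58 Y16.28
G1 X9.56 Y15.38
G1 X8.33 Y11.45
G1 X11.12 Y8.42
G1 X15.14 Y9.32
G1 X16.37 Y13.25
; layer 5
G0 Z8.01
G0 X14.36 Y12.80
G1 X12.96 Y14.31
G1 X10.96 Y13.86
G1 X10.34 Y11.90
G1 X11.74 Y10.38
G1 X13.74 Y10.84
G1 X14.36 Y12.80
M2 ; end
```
solid part
  facet normal 0.0000 0.0000 -1.0000
    outer loop
      vertex 3.98 21.43 0.00
      vertex 16.03 24.14 0.00
      vertex 24.40 15.06 0.00
    endloop
  endfacet
  facet normal 0.0000 0.0000 -1.0000
    outer loop
      vertex 0.30 9.64 0.00
      vertex 3.98 21.43 0.00
      vertex 24.40 15.06 0.00
    endloop
  endfacet
  facet normal 0.0000 0.0000 -1.0000
    outer loop
      vertex 8.67 0.56 0.00
      vertex 0.30 9.64 0.00
      vertex 24.40 15.06 0.00
    endloop
  endfacet
  facet normal 0.0000 0.0000 -1.0000
    outer loop
      vertex 20.72 3.27 0.00
      vertex 8.67 0.56 0.00
      vertex 24.40 15.06 0.00
    endloop
  endfacet
  facet normal 0.4914 0.4530 0.7439
    outer loop
      vertex 24.40 15.06 0.00
      vertex 16.03 24.14 0.00
      vertex 12.35 12.35 9.61
    endloop
  endfacet
  facet normal -0.1466 0.6521 0.7438
    outer loop
      vertex 16.03 24.14 0.00
      vertex 3.98 21.43 0.00
      vertex 12.35 12.35 9.61
    endloop
  endfacet
  facet normal -0.6380 0.1991 0.7438
    outer loop
      vertex 3.98 21.43 0.00
      vertex 0.30 9.64 0.00
      vertex 12.35 12.35 9.61
    endloop
  endfacet
  facet normal -0.4914 -0.4530 0.7439
    outer loop
      vertex 0.30 9.64 0.00
      vertex 8.67 0.56 0.00
      vertex 12.35 12.35 9.61
    endloop
  endfacet
  facet normal 0.1466 -0.6521 0.7438
    outer loop
      vertex 8.67 0.56 0.00
      vertex 20.72 3.27 0.00
      vertex 12.35 12.35 9.61
    endloop
  endfacet
  facet normal 0.6380 -0.1991 0.7438
    outer loop
      vertex 20.72 3.27 0.00
      vertex 24.40 15.06 0.00
      vertex 12.35 12.35 9.61
    endloop
  endfacet
endsolid part

The G0 Z moves step by Δz≈1.60 mm. The G1 loops shrink linearly with z, so the solid tapers from its base footprint up to z≈9.61. Closing with a flat bottom cap and the tapered top and triangulating gives 10 facets — a regular 6-sided pyramid, base circumscribed radius ≈ 12.3 mm, apex at z ≈ 9.61 mm.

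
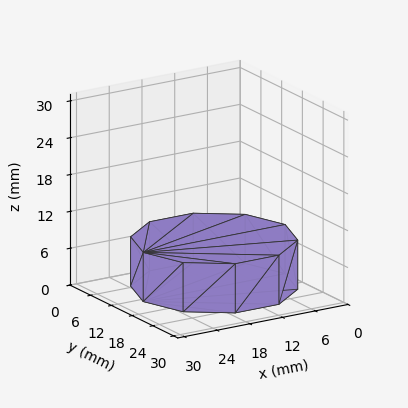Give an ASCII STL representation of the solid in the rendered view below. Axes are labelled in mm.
Reading the render: the shape is a regular 10-sided prism (a cylinder approximated with 10 flat sides), circumscribed radius ≈ 13 mm, height ≈ 8 mm (dimensions read to the nearest mm from the axis ticks). For the STL, each face is triangulated and given an outward normal.

solid part
  facet normal 0.0000 0.0000 -1.0000
    outer loop
      vertex 17.0 25.4 0.0
      vertex 23.5 20.6 0.0
      vertex 26.0 13.0 0.0
    endloop
  endfacet
  facet normal 0.0000 0.0000 -1.0000
    outer loop
      vertex 9.0 25.4 0.0
      vertex 17.0 25.4 0.0
      vertex 26.0 13.0 0.0
    endloop
  endfacet
  facet normal 0.0000 0.0000 -1.0000
    outer loop
      vertex 2.5 20.6 0.0
      vertex 9.0 25.4 0.0
      vertex 26.0 13.0 0.0
    endloop
  endfacet
  facet normal 0.0000 0.0000 -1.0000
    outer loop
      vertex 0.0 13.0 0.0
      vertex 2.5 20.6 0.0
      vertex 26.0 13.0 0.0
    endloop
  endfacet
  facet normal 0.0000 0.0000 -1.0000
    outer loop
      vertex 2.5 5.4 0.0
      vertex 0.0 13.0 0.0
      vertex 26.0 13.0 0.0
    endloop
  endfacet
  facet normal 0.0000 0.0000 -1.0000
    outer loop
      vertex 9.0 0.6 0.0
      vertex 2.5 5.4 0.0
      vertex 26.0 13.0 0.0
    endloop
  endfacet
  facet normal 0.0000 0.0000 -1.0000
    outer loop
      vertex 17.0 0.6 0.0
      vertex 9.0 0.6 0.0
      vertex 26.0 13.0 0.0
    endloop
  endfacet
  facet normal 0.0000 0.0000 -1.0000
    outer loop
      vertex 23.5 5.4 0.0
      vertex 17.0 0.6 0.0
      vertex 26.0 13.0 0.0
    endloop
  endfacet
  facet normal 0.0000 0.0000 1.0000
    outer loop
      vertex 26.0 13.0 8.0
      vertex 23.5 20.6 8.0
      vertex 17.0 25.4 8.0
    endloop
  endfacet
  facet normal 0.0000 0.0000 1.0000
    outer loop
      vertex 26.0 13.0 8.0
      vertex 17.0 25.4 8.0
      vertex 9.0 25.4 8.0
    endloop
  endfacet
  facet normal 0.0000 0.0000 1.0000
    outer loop
      vertex 26.0 13.0 8.0
      vertex 9.0 25.4 8.0
      vertex 2.5 20.6 8.0
    endloop
  endfacet
  facet normal 0.0000 0.0000 1.0000
    outer loop
      vertex 26.0 13.0 8.0
      vertex 2.5 20.6 8.0
      vertex 0.0 13.0 8.0
    endloop
  endfacet
  facet normal 0.0000 0.0000 1.0000
    outer loop
      vertex 26.0 13.0 8.0
      vertex 0.0 13.0 8.0
      vertex 2.5 5.4 8.0
    endloop
  endfacet
  facet normal 0.0000 0.0000 1.0000
    outer loop
      vertex 26.0 13.0 8.0
      vertex 2.5 5.4 8.0
      vertex 9.0 0.6 8.0
    endloop
  endfacet
  facet normal 0.0000 0.0000 1.0000
    outer loop
      vertex 26.0 13.0 8.0
      vertex 9.0 0.6 8.0
      vertex 17.0 0.6 8.0
    endloop
  endfacet
  facet normal 0.0000 0.0000 1.0000
    outer loop
      vertex 26.0 13.0 8.0
      vertex 17.0 0.6 8.0
      vertex 23.5 5.4 8.0
    endloop
  endfacet
  facet normal 0.9499 0.3125 0.0000
    outer loop
      vertex 26.0 13.0 0.0
      vertex 23.5 20.6 0.0
      vertex 23.5 20.6 8.0
    endloop
  endfacet
  facet normal 0.9499 0.3125 0.0000
    outer loop
      vertex 26.0 13.0 0.0
      vertex 23.5 20.6 8.0
      vertex 26.0 13.0 8.0
    endloop
  endfacet
  facet normal 0.5940 0.8044 0.0000
    outer loop
      vertex 23.5 20.6 0.0
      vertex 17.0 25.4 0.0
      vertex 17.0 25.4 8.0
    endloop
  endfacet
  facet normal 0.5940 0.8044 0.0000
    outer loop
      vertex 23.5 20.6 0.0
      vertex 17.0 25.4 8.0
      vertex 23.5 20.6 8.0
    endloop
  endfacet
  facet normal 0.0000 1.0000 0.0000
    outer loop
      vertex 17.0 25.4 0.0
      vertex 9.0 25.4 0.0
      vertex 9.0 25.4 8.0
    endloop
  endfacet
  facet normal 0.0000 1.0000 0.0000
    outer loop
      vertex 17.0 25.4 0.0
      vertex 9.0 25.4 8.0
      vertex 17.0 25.4 8.0
    endloop
  endfacet
  facet normal -0.5940 0.8044 0.0000
    outer loop
      vertex 9.0 25.4 0.0
      vertex 2.5 20.6 0.0
      vertex 2.5 20.6 8.0
    endloop
  endfacet
  facet normal -0.5940 0.8044 0.0000
    outer loop
      vertex 9.0 25.4 0.0
      vertex 2.5 20.6 8.0
      vertex 9.0 25.4 8.0
    endloop
  endfacet
  facet normal -0.9499 0.3125 0.0000
    outer loop
      vertex 2.5 20.6 0.0
      vertex 0.0 13.0 0.0
      vertex 0.0 13.0 8.0
    endloop
  endfacet
  facet normal -0.9499 0.3125 0.0000
    outer loop
      vertex 2.5 20.6 0.0
      vertex 0.0 13.0 8.0
      vertex 2.5 20.6 8.0
    endloop
  endfacet
  facet normal -0.9499 -0.3125 0.0000
    outer loop
      vertex 0.0 13.0 0.0
      vertex 2.5 5.4 0.0
      vertex 2.5 5.4 8.0
    endloop
  endfacet
  facet normal -0.9499 -0.3125 0.0000
    outer loop
      vertex 0.0 13.0 0.0
      vertex 2.5 5.4 8.0
      vertex 0.0 13.0 8.0
    endloop
  endfacet
  facet normal -0.5940 -0.8044 0.0000
    outer loop
      vertex 2.5 5.4 0.0
      vertex 9.0 0.6 0.0
      vertex 9.0 0.6 8.0
    endloop
  endfacet
  facet normal -0.5940 -0.8044 0.0000
    outer loop
      vertex 2.5 5.4 0.0
      vertex 9.0 0.6 8.0
      vertex 2.5 5.4 8.0
    endloop
  endfacet
  facet normal 0.0000 -1.0000 0.0000
    outer loop
      vertex 9.0 0.6 0.0
      vertex 17.0 0.6 0.0
      vertex 17.0 0.6 8.0
    endloop
  endfacet
  facet normal 0.0000 -1.0000 0.0000
    outer loop
      vertex 9.0 0.6 0.0
      vertex 17.0 0.6 8.0
      vertex 9.0 0.6 8.0
    endloop
  endfacet
  facet normal 0.5940 -0.8044 0.0000
    outer loop
      vertex 17.0 0.6 0.0
      vertex 23.5 5.4 0.0
      vertex 23.5 5.4 8.0
    endloop
  endfacet
  facet normal 0.5940 -0.8044 0.0000
    outer loop
      vertex 17.0 0.6 0.0
      vertex 23.5 5.4 8.0
      vertex 17.0 0.6 8.0
    endloop
  endfacet
  facet normal 0.9499 -0.3125 0.0000
    outer loop
      vertex 23.5 5.4 0.0
      vertex 26.0 13.0 0.0
      vertex 26.0 13.0 8.0
    endloop
  endfacet
  facet normal 0.9499 -0.3125 0.0000
    outer loop
      vertex 23.5 5.4 0.0
      vertex 26.0 13.0 8.0
      vertex 23.5 5.4 8.0
    endloop
  endfacet
endsolid part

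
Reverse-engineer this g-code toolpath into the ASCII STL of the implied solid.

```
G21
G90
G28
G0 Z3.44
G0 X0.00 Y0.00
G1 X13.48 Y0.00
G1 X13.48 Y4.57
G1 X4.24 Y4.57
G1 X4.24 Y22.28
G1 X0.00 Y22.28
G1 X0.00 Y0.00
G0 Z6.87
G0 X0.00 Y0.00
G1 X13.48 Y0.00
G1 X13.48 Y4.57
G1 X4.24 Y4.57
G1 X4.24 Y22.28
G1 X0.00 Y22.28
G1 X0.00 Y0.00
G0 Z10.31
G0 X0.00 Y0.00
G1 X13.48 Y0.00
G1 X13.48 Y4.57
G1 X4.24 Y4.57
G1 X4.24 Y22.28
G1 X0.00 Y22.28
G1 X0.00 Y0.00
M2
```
solid part
  facet normal 0.0000 0.0000 -1.0000
    outer loop
      vertex 13.48 4.57 0.00
      vertex 13.48 0.00 0.00
      vertex 0.00 0.00 0.00
    endloop
  endfacet
  facet normal 0.0000 0.0000 -1.0000
    outer loop
      vertex 4.24 4.57 0.00
      vertex 13.48 4.57 0.00
      vertex 0.00 0.00 0.00
    endloop
  endfacet
  facet normal 0.0000 0.0000 -1.0000
    outer loop
      vertex 4.24 22.28 0.00
      vertex 4.24 4.57 0.00
      vertex 0.00 0.00 0.00
    endloop
  endfacet
  facet normal 0.0000 0.0000 -1.0000
    outer loop
      vertex 0.00 22.28 0.00
      vertex 4.24 22.28 0.00
      vertex 0.00 0.00 0.00
    endloop
  endfacet
  facet normal 0.0000 0.0000 1.0000
    outer loop
      vertex 0.00 0.00 10.31
      vertex 13.48 0.00 10.31
      vertex 13.48 4.57 10.31
    endloop
  endfacet
  facet normal 0.0000 0.0000 1.0000
    outer loop
      vertex 0.00 0.00 10.31
      vertex 13.48 4.57 10.31
      vertex 4.24 4.57 10.31
    endloop
  endfacet
  facet normal 0.0000 0.0000 1.0000
    outer loop
      vertex 0.00 0.00 10.31
      vertex 4.24 4.57 10.31
      vertex 4.24 22.28 10.31
    endloop
  endfacet
  facet normal 0.0000 0.0000 1.0000
    outer loop
      vertex 0.00 0.00 10.31
      vertex 4.24 22.28 10.31
      vertex 0.00 22.28 10.31
    endloop
  endfacet
  facet normal 0.0000 -1.0000 0.0000
    outer loop
      vertex 0.00 0.00 0.00
      vertex 13.48 0.00 0.00
      vertex 13.48 0.00 10.31
    endloop
  endfacet
  facet normal 0.0000 -1.0000 0.0000
    outer loop
      vertex 0.00 0.00 0.00
      vertex 13.48 0.00 10.31
      vertex 0.00 0.00 10.31
    endloop
  endfacet
  facet normal 1.0000 0.0000 0.0000
    outer loop
      vertex 13.48 0.00 0.00
      vertex 13.48 4.57 0.00
      vertex 13.48 4.57 10.31
    endloop
  endfacet
  facet normal 1.0000 0.0000 0.0000
    outer loop
      vertex 13.48 0.00 0.00
      vertex 13.48 4.57 10.31
      vertex 13.48 0.00 10.31
    endloop
  endfacet
  facet normal 0.0000 1.0000 0.0000
    outer loop
      vertex 13.48 4.57 0.00
      vertex 4.24 4.57 0.00
      vertex 4.24 4.57 10.31
    endloop
  endfacet
  facet normal 0.0000 1.0000 0.0000
    outer loop
      vertex 13.48 4.57 0.00
      vertex 4.24 4.57 10.31
      vertex 13.48 4.57 10.31
    endloop
  endfacet
  facet normal 1.0000 0.0000 0.0000
    outer loop
      vertex 4.24 4.57 0.00
      vertex 4.24 22.28 0.00
      vertex 4.24 22.28 10.31
    endloop
  endfacet
  facet normal 1.0000 0.0000 0.0000
    outer loop
      vertex 4.24 4.57 0.00
      vertex 4.24 22.28 10.31
      vertex 4.24 4.57 10.31
    endloop
  endfacet
  facet normal 0.0000 1.0000 0.0000
    outer loop
      vertex 4.24 22.28 0.00
      vertex 0.00 22.28 0.00
      vertex 0.00 22.28 10.31
    endloop
  endfacet
  facet normal 0.0000 1.0000 0.0000
    outer loop
      vertex 4.24 22.28 0.00
      vertex 0.00 22.28 10.31
      vertex 4.24 22.28 10.31
    endloop
  endfacet
  facet normal -1.0000 0.0000 0.0000
    outer loop
      vertex 0.00 22.28 0.00
      vertex 0.00 0.00 0.00
      vertex 0.00 0.00 10.31
    endloop
  endfacet
  facet normal -1.0000 0.0000 0.0000
    outer loop
      vertex 0.00 22.28 0.00
      vertex 0.00 0.00 10.31
      vertex 0.00 22.28 10.31
    endloop
  endfacet
endsolid part

The G0 Z moves step by Δz≈3.44 mm. Every layer's G1 loop is the same polygon, so the solid is a straight extrusion of it from z=0 to z≈10.3. Closing with flat bottom and top caps and triangulating gives 20 facets — an L-shaped prism: outer 13.5 × 22.3 mm, arm thicknesses ≈ 4.57 mm (horizontal) and 4.24 mm (vertical), extruded 10.3 mm in z.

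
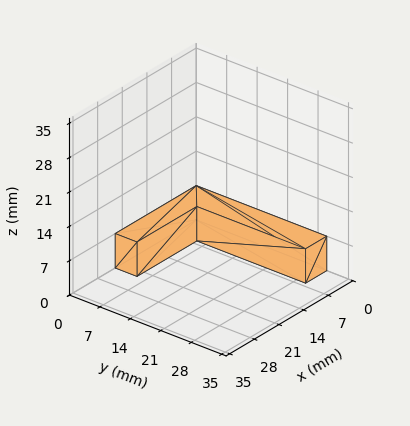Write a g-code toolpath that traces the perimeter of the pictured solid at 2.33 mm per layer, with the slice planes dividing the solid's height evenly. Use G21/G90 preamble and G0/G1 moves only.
Reading the render: the shape is an L-shaped prism: outer 23 × 30 mm, arm thicknesses ≈ 5 mm (horizontal) and 6 mm (vertical), extruded 7 mm in z (dimensions read to the nearest mm from the axis ticks). For the g-code, the solid's height is divided into equal slices at the stated Δz and each level perimeter traced with G1 moves after a G0 lift.

; perimeter-only toolpath
G21 ; units = mm
G90 ; absolute positioning
G28 ; home
; layer 1
G0 Z2.33
G0 X0.00 Y0.00
G1 X23.00 Y0.00
G1 X23.00 Y5.00
G1 X6.00 Y5.00
G1 X6.00 Y30.00
G1 X0.00 Y30.00
G1 X0.00 Y0.00
; layer 2
G0 Z4.67
G0 X0.00 Y0.00
G1 X23.00 Y0.00
G1 X23.00 Y5.00
G1 X6.00 Y5.00
G1 X6.00 Y30.00
G1 X0.00 Y30.00
G1 X0.00 Y0.00
; layer 3
G0 Z7.00
G0 X0.00 Y0.00
G1 X23.00 Y0.00
G1 X23.00 Y5.00
G1 X6.00 Y5.00
G1 X6.00 Y30.00
G1 X0.00 Y30.00
G1 X0.00 Y0.00
M2 ; end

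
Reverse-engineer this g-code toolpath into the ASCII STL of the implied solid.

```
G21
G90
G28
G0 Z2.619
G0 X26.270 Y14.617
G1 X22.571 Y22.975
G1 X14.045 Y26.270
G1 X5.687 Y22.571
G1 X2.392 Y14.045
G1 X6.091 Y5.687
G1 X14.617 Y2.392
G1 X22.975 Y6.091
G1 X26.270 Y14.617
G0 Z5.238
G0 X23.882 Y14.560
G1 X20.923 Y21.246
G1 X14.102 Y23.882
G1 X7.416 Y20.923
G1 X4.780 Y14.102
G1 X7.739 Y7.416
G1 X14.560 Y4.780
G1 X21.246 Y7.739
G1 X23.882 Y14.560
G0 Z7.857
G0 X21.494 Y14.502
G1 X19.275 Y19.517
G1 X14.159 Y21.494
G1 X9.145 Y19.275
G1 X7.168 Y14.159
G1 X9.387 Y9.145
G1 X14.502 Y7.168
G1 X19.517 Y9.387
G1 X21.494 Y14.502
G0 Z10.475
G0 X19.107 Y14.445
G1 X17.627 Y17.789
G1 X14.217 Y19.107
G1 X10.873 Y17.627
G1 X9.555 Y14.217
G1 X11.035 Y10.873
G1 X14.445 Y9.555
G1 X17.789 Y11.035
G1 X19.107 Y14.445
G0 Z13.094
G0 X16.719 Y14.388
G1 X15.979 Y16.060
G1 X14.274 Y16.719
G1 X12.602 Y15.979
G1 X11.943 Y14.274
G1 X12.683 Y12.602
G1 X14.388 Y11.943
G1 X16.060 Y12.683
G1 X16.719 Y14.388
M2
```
solid part
  facet normal 0.0000 0.0000 -1.0000
    outer loop
      vertex 13.988 28.658 0.000
      vertex 24.219 24.704 0.000
      vertex 28.658 14.674 0.000
    endloop
  endfacet
  facet normal 0.0000 0.0000 -1.0000
    outer loop
      vertex 3.958 24.219 0.000
      vertex 13.988 28.658 0.000
      vertex 28.658 14.674 0.000
    endloop
  endfacet
  facet normal 0.0000 0.0000 -1.0000
    outer loop
      vertex 0.004 13.988 0.000
      vertex 3.958 24.219 0.000
      vertex 28.658 14.674 0.000
    endloop
  endfacet
  facet normal 0.0000 0.0000 -1.0000
    outer loop
      vertex 4.443 3.958 0.000
      vertex 0.004 13.988 0.000
      vertex 28.658 14.674 0.000
    endloop
  endfacet
  facet normal 0.0000 0.0000 -1.0000
    outer loop
      vertex 14.674 0.004 0.000
      vertex 4.443 3.958 0.000
      vertex 28.658 14.674 0.000
    endloop
  endfacet
  facet normal 0.0000 0.0000 -1.0000
    outer loop
      vertex 24.704 4.443 0.000
      vertex 14.674 0.004 0.000
      vertex 28.658 14.674 0.000
    endloop
  endfacet
  facet normal 0.6993 0.3095 0.6444
    outer loop
      vertex 28.658 14.674 0.000
      vertex 24.219 24.704 0.000
      vertex 14.331 14.331 15.713
    endloop
  endfacet
  facet normal 0.2757 0.7133 0.6444
    outer loop
      vertex 24.219 24.704 0.000
      vertex 13.988 28.658 0.000
      vertex 14.331 14.331 15.713
    endloop
  endfacet
  facet normal -0.3095 0.6993 0.6444
    outer loop
      vertex 13.988 28.658 0.000
      vertex 3.958 24.219 0.000
      vertex 14.331 14.331 15.713
    endloop
  endfacet
  facet normal -0.7133 0.2757 0.6444
    outer loop
      vertex 3.958 24.219 0.000
      vertex 0.004 13.988 0.000
      vertex 14.331 14.331 15.713
    endloop
  endfacet
  facet normal -0.6993 -0.3095 0.6444
    outer loop
      vertex 0.004 13.988 0.000
      vertex 4.443 3.958 0.000
      vertex 14.331 14.331 15.713
    endloop
  endfacet
  facet normal -0.2757 -0.7133 0.6444
    outer loop
      vertex 4.443 3.958 0.000
      vertex 14.674 0.004 0.000
      vertex 14.331 14.331 15.713
    endloop
  endfacet
  facet normal 0.3095 -0.6993 0.6444
    outer loop
      vertex 14.674 0.004 0.000
      vertex 24.704 4.443 0.000
      vertex 14.331 14.331 15.713
    endloop
  endfacet
  facet normal 0.7133 -0.2757 0.6444
    outer loop
      vertex 24.704 4.443 0.000
      vertex 28.658 14.674 0.000
      vertex 14.331 14.331 15.713
    endloop
  endfacet
endsolid part

The G0 Z moves step by Δz≈2.619 mm. The G1 loops shrink linearly with z, so the solid tapers from its base footprint up to z≈15.7. Closing with a flat bottom cap and the tapered top and triangulating gives 14 facets — a regular 8-sided pyramid, base circumscribed radius ≈ 14.3 mm, apex at z ≈ 15.7 mm.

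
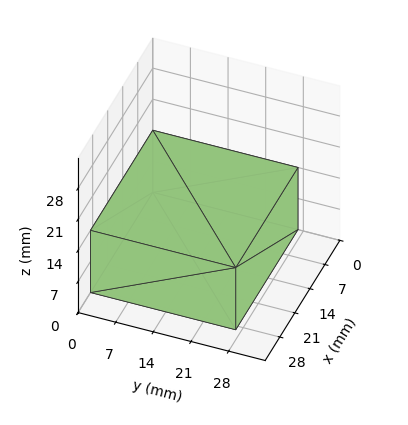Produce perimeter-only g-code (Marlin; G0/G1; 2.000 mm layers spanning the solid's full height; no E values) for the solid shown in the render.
Reading the render: the shape is a rectangular box, roughly 29 × 27 mm footprint and 14 mm tall (dimensions read to the nearest mm from the axis ticks). For the g-code, the solid's height is divided into equal slices at the stated Δz and each level perimeter traced with G1 moves after a G0 lift.

; perimeter-only toolpath
G21 ; units = mm
G90 ; absolute positioning
G28 ; home
; layer 1
G0 Z2.000
G0 X0.000 Y0.000
G1 X29.000 Y0.000
G1 X29.000 Y27.000
G1 X0.000 Y27.000
G1 X0.000 Y0.000
; layer 2
G0 Z4.000
G0 X0.000 Y0.000
G1 X29.000 Y0.000
G1 X29.000 Y27.000
G1 X0.000 Y27.000
G1 X0.000 Y0.000
; layer 3
G0 Z6.000
G0 X0.000 Y0.000
G1 X29.000 Y0.000
G1 X29.000 Y27.000
G1 X0.000 Y27.000
G1 X0.000 Y0.000
; layer 4
G0 Z8.000
G0 X0.000 Y0.000
G1 X29.000 Y0.000
G1 X29.000 Y27.000
G1 X0.000 Y27.000
G1 X0.000 Y0.000
; layer 5
G0 Z10.000
G0 X0.000 Y0.000
G1 X29.000 Y0.000
G1 X29.000 Y27.000
G1 X0.000 Y27.000
G1 X0.000 Y0.000
; layer 6
G0 Z12.000
G0 X0.000 Y0.000
G1 X29.000 Y0.000
G1 X29.000 Y27.000
G1 X0.000 Y27.000
G1 X0.000 Y0.000
; layer 7
G0 Z14.000
G0 X0.000 Y0.000
G1 X29.000 Y0.000
G1 X29.000 Y27.000
G1 X0.000 Y27.000
G1 X0.000 Y0.000
M2 ; end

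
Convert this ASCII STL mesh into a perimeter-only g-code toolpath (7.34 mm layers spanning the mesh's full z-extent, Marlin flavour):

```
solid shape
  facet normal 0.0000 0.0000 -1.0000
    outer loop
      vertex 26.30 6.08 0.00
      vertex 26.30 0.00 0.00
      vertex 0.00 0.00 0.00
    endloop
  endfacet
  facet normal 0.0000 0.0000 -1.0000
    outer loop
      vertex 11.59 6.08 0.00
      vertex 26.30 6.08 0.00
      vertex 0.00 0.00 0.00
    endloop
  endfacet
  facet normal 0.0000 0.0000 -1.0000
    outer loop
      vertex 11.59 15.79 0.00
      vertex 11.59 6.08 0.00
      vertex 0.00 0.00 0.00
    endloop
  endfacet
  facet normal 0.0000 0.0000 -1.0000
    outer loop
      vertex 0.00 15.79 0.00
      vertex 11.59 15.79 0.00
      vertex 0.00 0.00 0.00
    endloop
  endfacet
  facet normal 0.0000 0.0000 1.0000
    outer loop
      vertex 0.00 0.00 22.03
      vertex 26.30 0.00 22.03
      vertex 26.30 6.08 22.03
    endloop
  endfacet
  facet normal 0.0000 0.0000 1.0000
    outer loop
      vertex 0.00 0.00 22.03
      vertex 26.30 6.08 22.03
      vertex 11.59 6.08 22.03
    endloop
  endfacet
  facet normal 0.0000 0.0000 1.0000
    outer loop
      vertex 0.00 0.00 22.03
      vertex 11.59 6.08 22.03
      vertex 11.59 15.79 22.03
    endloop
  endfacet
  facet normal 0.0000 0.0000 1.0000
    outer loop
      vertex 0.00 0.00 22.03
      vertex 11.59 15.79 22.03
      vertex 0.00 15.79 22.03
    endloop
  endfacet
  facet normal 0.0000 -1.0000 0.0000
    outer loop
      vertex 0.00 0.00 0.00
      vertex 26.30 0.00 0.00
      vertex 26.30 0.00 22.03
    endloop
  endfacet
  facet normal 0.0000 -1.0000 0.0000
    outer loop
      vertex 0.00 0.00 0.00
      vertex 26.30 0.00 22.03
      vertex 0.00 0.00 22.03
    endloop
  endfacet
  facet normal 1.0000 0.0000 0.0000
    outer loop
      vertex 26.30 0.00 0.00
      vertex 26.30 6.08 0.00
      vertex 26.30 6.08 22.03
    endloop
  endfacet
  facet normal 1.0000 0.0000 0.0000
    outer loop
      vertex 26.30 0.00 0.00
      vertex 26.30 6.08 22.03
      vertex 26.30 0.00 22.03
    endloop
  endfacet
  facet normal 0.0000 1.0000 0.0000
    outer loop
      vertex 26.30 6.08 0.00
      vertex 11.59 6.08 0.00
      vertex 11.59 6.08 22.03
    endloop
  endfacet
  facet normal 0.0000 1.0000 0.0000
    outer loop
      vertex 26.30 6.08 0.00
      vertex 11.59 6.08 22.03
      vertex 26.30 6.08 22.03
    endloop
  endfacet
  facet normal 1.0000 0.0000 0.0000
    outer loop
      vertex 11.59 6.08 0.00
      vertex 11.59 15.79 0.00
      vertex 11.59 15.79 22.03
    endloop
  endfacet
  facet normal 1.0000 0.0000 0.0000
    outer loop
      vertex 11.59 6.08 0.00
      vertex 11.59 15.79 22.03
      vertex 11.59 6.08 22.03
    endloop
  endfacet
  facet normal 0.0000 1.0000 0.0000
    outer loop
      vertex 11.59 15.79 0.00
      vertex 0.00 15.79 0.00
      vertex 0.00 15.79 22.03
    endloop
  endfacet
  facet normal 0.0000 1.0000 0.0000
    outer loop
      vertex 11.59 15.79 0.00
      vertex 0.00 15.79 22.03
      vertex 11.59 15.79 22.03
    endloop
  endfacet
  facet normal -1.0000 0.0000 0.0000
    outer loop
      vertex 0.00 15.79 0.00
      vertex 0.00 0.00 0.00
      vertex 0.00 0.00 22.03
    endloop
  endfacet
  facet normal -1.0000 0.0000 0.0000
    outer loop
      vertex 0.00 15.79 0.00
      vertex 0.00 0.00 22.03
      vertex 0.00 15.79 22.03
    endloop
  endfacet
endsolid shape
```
; perimeter-only toolpath
G21 ; units = mm
G90 ; absolute positioning
G28 ; home
; layer 1
G0 Z7.34
G0 X0.00 Y0.00
G1 X26.30 Y0.00
G1 X26.30 Y6.08
G1 X11.59 Y6.08
G1 X11.59 Y15.79
G1 X0.00 Y15.79
G1 X0.00 Y0.00
; layer 2
G0 Z14.69
G0 X0.00 Y0.00
G1 X26.30 Y0.00
G1 X26.30 Y6.08
G1 X11.59 Y6.08
G1 X11.59 Y15.79
G1 X0.00 Y15.79
G1 X0.00 Y0.00
; layer 3
G0 Z22.03
G0 X0.00 Y0.00
G1 X26.30 Y0.00
G1 X26.30 Y6.08
G1 X11.59 Y6.08
G1 X11.59 Y15.79
G1 X0.00 Y15.79
G1 X0.00 Y0.00
M2 ; end

The solid is an L-shaped prism: outer 26.3 × 15.8 mm, arm thicknesses ≈ 6.08 mm (horizontal) and 11.6 mm (vertical), extruded 22 mm in z. Slicing at Δz = 7.34 mm — 3 equal slices spanning the solid's height, so layer i sits at z = i·h/3 — gives 3 non-empty perimeters. Each is a 6-segment closed polygon; G0 lifts to the layer z and rapids to the start vertex, then G1 traces the edges.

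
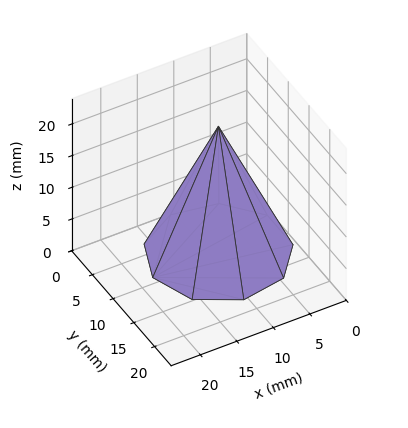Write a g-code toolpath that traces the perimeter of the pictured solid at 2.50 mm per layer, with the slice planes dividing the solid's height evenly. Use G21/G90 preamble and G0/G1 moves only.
Reading the render: the shape is a regular 9-sided pyramid, base circumscribed radius ≈ 9 mm, apex at z ≈ 20 mm (dimensions read to the nearest mm from the axis ticks). For the g-code, the solid's height is divided into equal slices at the stated Δz and each level perimeter traced with G1 moves after a G0 lift.

; perimeter-only toolpath
G21 ; units = mm
G90 ; absolute positioning
G28 ; home
; layer 1
G0 Z2.50
G0 X16.88 Y9.00
G1 X15.03 Y14.07
G1 X10.37 Y16.75
G1 X5.06 Y15.82
G1 X1.60 Y11.70
G1 X1.60 Y6.30
G1 X5.06 Y2.18
G1 X10.37 Y1.25
G1 X15.03 Y3.93
G1 X16.88 Y9.00
; layer 2
G0 Z5.00
G0 X15.75 Y9.00
G1 X14.17 Y13.34
G1 X10.17 Y15.64
G1 X5.62 Y14.84
G1 X2.66 Y11.31
G1 X2.66 Y6.69
G1 X5.62 Y3.16
G1 X10.17 Y2.35
G1 X14.17 Y4.66
G1 X15.75 Y9.00
; layer 3
G0 Z7.50
G0 X14.62 Y9.00
G1 X13.31 Y12.62
G1 X9.98 Y14.54
G1 X6.19 Y13.87
G1 X3.71 Y10.93
G1 X3.71 Y7.08
G1 X6.19 Y4.13
G1 X9.98 Y3.46
G1 X13.31 Y5.38
G1 X14.62 Y9.00
; layer 4
G0 Z10.00
G0 X13.50 Y9.00
G1 X12.45 Y11.89
G1 X9.78 Y13.43
G1 X6.75 Y12.89
G1 X4.77 Y10.54
G1 X4.77 Y7.46
G1 X6.75 Y5.11
G1 X9.78 Y4.57
G1 X12.45 Y6.11
G1 X13.50 Y9.00
; layer 5
G0 Z12.50
G0 X12.38 Y9.00
G1 X11.58 Y11.17
G1 X9.59 Y12.32
G1 X7.31 Y11.92
G1 X5.83 Y10.16
G1 X5.83 Y7.84
G1 X7.31 Y6.08
G1 X9.59 Y5.68
G1 X11.58 Y6.83
G1 X12.38 Y9.00
; layer 6
G0 Z15.00
G0 X11.25 Y9.00
G1 X10.72 Y10.45
G1 X9.39 Y11.21
G1 X7.88 Y10.95
G1 X6.88 Y9.77
G1 X6.88 Y8.23
G1 X7.88 Y7.05
G1 X9.39 Y6.79
G1 X10.72 Y7.55
G1 X11.25 Y9.00
; layer 7
G0 Z17.50
G0 X10.12 Y9.00
G1 X9.86 Y9.72
G1 X9.20 Y10.11
G1 X8.44 Y9.97
G1 X7.94 Y9.38
G1 X7.94 Y8.62
G1 X8.44 Y8.03
G1 X9.20 Y7.89
G1 X9.86 Y8.28
G1 X10.12 Y9.00
M2 ; end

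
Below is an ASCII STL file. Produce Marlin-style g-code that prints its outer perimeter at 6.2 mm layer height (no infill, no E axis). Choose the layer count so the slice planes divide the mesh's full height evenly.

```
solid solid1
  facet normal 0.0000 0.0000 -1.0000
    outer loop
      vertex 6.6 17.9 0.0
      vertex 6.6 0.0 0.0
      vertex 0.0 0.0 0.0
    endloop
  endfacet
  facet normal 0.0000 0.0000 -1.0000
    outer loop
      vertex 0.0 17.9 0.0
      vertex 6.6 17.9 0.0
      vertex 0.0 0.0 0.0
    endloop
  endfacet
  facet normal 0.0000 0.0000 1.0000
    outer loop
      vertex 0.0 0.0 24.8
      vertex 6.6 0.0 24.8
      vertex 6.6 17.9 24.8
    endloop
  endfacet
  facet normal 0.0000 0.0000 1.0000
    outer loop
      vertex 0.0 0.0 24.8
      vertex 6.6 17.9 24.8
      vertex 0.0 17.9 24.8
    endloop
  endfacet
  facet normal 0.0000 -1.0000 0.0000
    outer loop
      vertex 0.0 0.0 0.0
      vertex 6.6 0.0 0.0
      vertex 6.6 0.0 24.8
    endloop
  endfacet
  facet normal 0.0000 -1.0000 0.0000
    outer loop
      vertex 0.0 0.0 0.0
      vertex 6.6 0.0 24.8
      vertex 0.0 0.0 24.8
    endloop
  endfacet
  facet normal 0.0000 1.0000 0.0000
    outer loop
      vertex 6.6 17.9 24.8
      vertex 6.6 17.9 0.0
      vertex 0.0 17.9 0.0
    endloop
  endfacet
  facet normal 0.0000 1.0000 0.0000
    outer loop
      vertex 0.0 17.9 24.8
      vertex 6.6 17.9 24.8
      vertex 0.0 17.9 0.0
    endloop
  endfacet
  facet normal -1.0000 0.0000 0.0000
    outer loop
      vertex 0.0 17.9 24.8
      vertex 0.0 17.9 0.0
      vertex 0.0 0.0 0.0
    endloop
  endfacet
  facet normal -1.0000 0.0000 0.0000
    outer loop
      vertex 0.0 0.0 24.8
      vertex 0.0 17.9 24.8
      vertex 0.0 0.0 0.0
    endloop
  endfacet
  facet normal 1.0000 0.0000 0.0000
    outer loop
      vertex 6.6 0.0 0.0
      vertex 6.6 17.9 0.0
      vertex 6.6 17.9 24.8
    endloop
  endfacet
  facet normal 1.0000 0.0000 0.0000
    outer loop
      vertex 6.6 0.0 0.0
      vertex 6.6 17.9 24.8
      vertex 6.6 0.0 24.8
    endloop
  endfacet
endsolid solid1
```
; perimeter-only toolpath
G21 ; units = mm
G90 ; absolute positioning
G28 ; home
; layer 1
G0 Z6.2
G0 X0.0 Y0.0
G1 X6.6 Y0.0
G1 X6.6 Y17.9
G1 X0.0 Y17.9
G1 X0.0 Y0.0
; layer 2
G0 Z12.4
G0 X0.0 Y0.0
G1 X6.6 Y0.0
G1 X6.6 Y17.9
G1 X0.0 Y17.9
G1 X0.0 Y0.0
; layer 3
G0 Z18.6
G0 X0.0 Y0.0
G1 X6.6 Y0.0
G1 X6.6 Y17.9
G1 X0.0 Y17.9
G1 X0.0 Y0.0
; layer 4
G0 Z24.8
G0 X0.0 Y0.0
G1 X6.6 Y0.0
G1 X6.6 Y17.9
G1 X0.0 Y17.9
G1 X0.0 Y0.0
M2 ; end

The solid is a rectangular box, roughly 6.6 × 17.9 mm footprint and 24.8 mm tall. Slicing at Δz = 6.2 mm — 4 equal slices spanning the solid's height, so layer i sits at z = i·h/4 — gives 4 non-empty perimeters. Each is a 4-segment closed polygon; G0 lifts to the layer z and rapids to the start vertex, then G1 traces the edges.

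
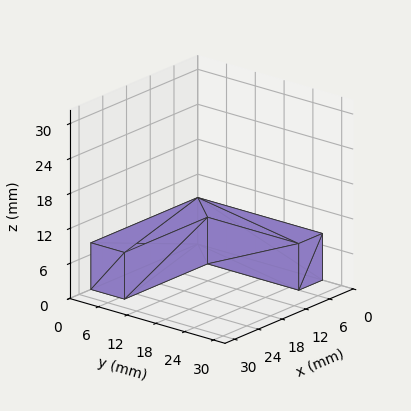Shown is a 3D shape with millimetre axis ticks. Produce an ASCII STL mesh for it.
Reading the render: the shape is an L-shaped prism: outer 27 × 26 mm, arm thicknesses ≈ 7 mm (horizontal) and 6 mm (vertical), extruded 8 mm in z (dimensions read to the nearest mm from the axis ticks). For the STL, each face is triangulated and given an outward normal.

solid part
  facet normal 0.0000 0.0000 -1.0000
    outer loop
      vertex 27.0 7.0 0.0
      vertex 27.0 0.0 0.0
      vertex 0.0 0.0 0.0
    endloop
  endfacet
  facet normal 0.0000 0.0000 -1.0000
    outer loop
      vertex 6.0 7.0 0.0
      vertex 27.0 7.0 0.0
      vertex 0.0 0.0 0.0
    endloop
  endfacet
  facet normal 0.0000 0.0000 -1.0000
    outer loop
      vertex 6.0 26.0 0.0
      vertex 6.0 7.0 0.0
      vertex 0.0 0.0 0.0
    endloop
  endfacet
  facet normal 0.0000 0.0000 -1.0000
    outer loop
      vertex 0.0 26.0 0.0
      vertex 6.0 26.0 0.0
      vertex 0.0 0.0 0.0
    endloop
  endfacet
  facet normal 0.0000 0.0000 1.0000
    outer loop
      vertex 0.0 0.0 8.0
      vertex 27.0 0.0 8.0
      vertex 27.0 7.0 8.0
    endloop
  endfacet
  facet normal 0.0000 0.0000 1.0000
    outer loop
      vertex 0.0 0.0 8.0
      vertex 27.0 7.0 8.0
      vertex 6.0 7.0 8.0
    endloop
  endfacet
  facet normal 0.0000 0.0000 1.0000
    outer loop
      vertex 0.0 0.0 8.0
      vertex 6.0 7.0 8.0
      vertex 6.0 26.0 8.0
    endloop
  endfacet
  facet normal 0.0000 0.0000 1.0000
    outer loop
      vertex 0.0 0.0 8.0
      vertex 6.0 26.0 8.0
      vertex 0.0 26.0 8.0
    endloop
  endfacet
  facet normal 0.0000 -1.0000 0.0000
    outer loop
      vertex 0.0 0.0 0.0
      vertex 27.0 0.0 0.0
      vertex 27.0 0.0 8.0
    endloop
  endfacet
  facet normal 0.0000 -1.0000 0.0000
    outer loop
      vertex 0.0 0.0 0.0
      vertex 27.0 0.0 8.0
      vertex 0.0 0.0 8.0
    endloop
  endfacet
  facet normal 1.0000 0.0000 0.0000
    outer loop
      vertex 27.0 0.0 0.0
      vertex 27.0 7.0 0.0
      vertex 27.0 7.0 8.0
    endloop
  endfacet
  facet normal 1.0000 0.0000 0.0000
    outer loop
      vertex 27.0 0.0 0.0
      vertex 27.0 7.0 8.0
      vertex 27.0 0.0 8.0
    endloop
  endfacet
  facet normal 0.0000 1.0000 0.0000
    outer loop
      vertex 27.0 7.0 0.0
      vertex 6.0 7.0 0.0
      vertex 6.0 7.0 8.0
    endloop
  endfacet
  facet normal 0.0000 1.0000 0.0000
    outer loop
      vertex 27.0 7.0 0.0
      vertex 6.0 7.0 8.0
      vertex 27.0 7.0 8.0
    endloop
  endfacet
  facet normal 1.0000 0.0000 0.0000
    outer loop
      vertex 6.0 7.0 0.0
      vertex 6.0 26.0 0.0
      vertex 6.0 26.0 8.0
    endloop
  endfacet
  facet normal 1.0000 0.0000 0.0000
    outer loop
      vertex 6.0 7.0 0.0
      vertex 6.0 26.0 8.0
      vertex 6.0 7.0 8.0
    endloop
  endfacet
  facet normal 0.0000 1.0000 0.0000
    outer loop
      vertex 6.0 26.0 0.0
      vertex 0.0 26.0 0.0
      vertex 0.0 26.0 8.0
    endloop
  endfacet
  facet normal 0.0000 1.0000 0.0000
    outer loop
      vertex 6.0 26.0 0.0
      vertex 0.0 26.0 8.0
      vertex 6.0 26.0 8.0
    endloop
  endfacet
  facet normal -1.0000 0.0000 0.0000
    outer loop
      vertex 0.0 26.0 0.0
      vertex 0.0 0.0 0.0
      vertex 0.0 0.0 8.0
    endloop
  endfacet
  facet normal -1.0000 0.0000 0.0000
    outer loop
      vertex 0.0 26.0 0.0
      vertex 0.0 0.0 8.0
      vertex 0.0 26.0 8.0
    endloop
  endfacet
endsolid part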